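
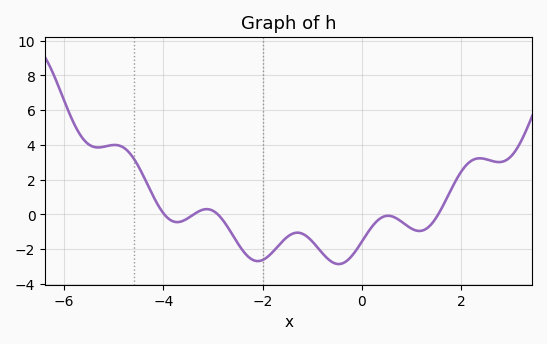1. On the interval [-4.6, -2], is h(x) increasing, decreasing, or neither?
neither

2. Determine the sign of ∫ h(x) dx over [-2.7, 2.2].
negative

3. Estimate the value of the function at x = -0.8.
-2.22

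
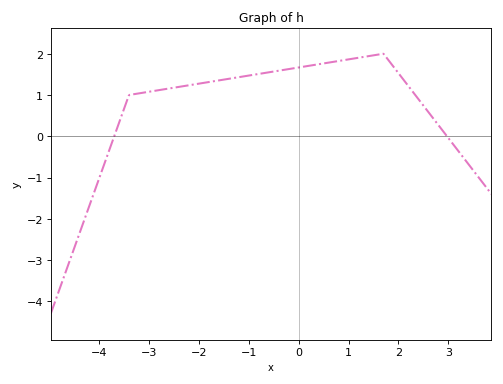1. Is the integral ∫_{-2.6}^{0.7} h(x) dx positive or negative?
positive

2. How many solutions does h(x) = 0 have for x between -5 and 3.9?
2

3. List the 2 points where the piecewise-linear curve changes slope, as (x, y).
(-3.4, 1); (1.7, 2)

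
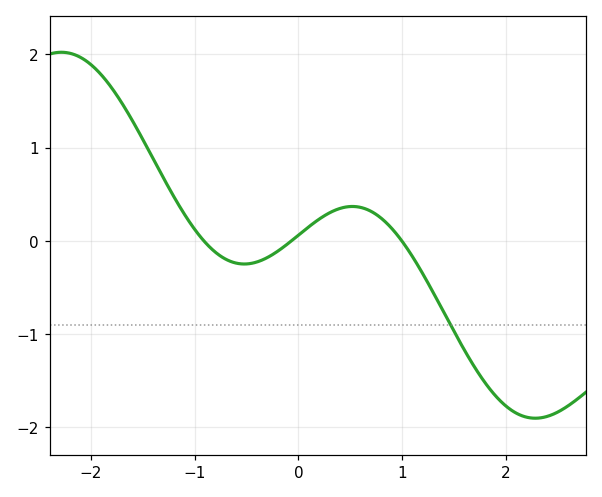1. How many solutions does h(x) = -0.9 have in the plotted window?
1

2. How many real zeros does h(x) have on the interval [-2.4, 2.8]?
3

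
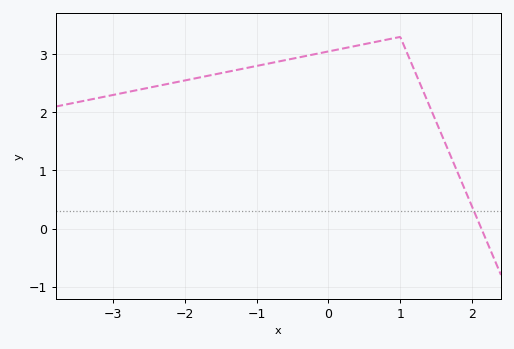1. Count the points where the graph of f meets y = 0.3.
1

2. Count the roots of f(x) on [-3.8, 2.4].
1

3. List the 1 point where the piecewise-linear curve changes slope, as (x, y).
(1, 3.3)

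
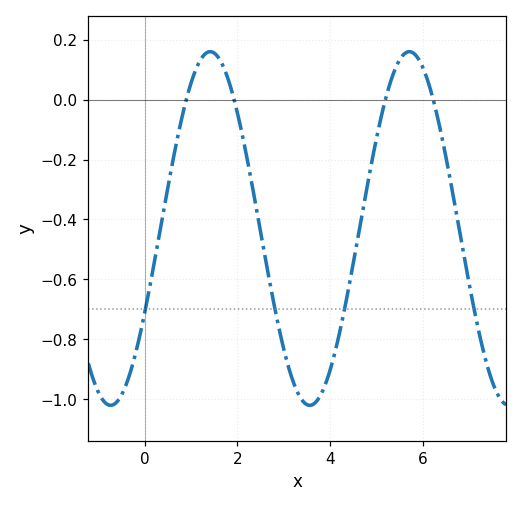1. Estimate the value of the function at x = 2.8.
-0.7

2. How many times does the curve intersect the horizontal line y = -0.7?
4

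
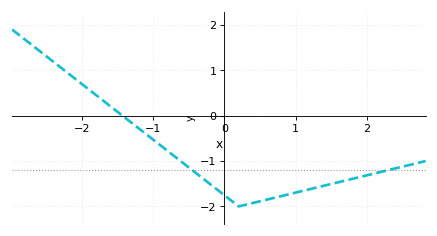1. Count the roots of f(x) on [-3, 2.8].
1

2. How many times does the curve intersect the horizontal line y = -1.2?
2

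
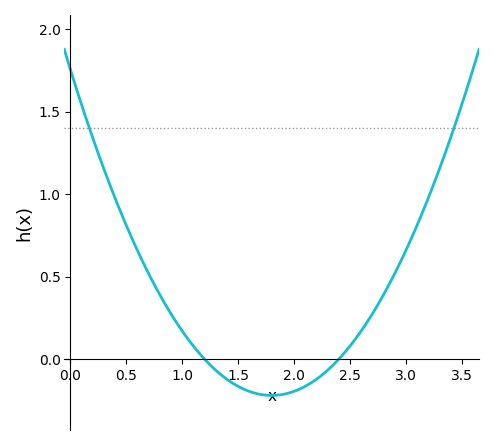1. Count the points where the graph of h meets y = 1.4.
2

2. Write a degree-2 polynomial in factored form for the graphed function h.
y = 0.61(x - 1.2)(x - 2.4)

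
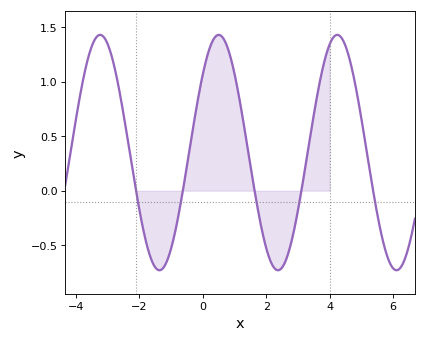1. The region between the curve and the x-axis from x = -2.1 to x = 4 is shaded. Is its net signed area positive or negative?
positive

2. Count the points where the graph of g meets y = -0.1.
5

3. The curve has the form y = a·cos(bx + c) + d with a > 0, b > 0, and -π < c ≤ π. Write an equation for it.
y = 1.08cos(1.7x - 0.84) + 0.35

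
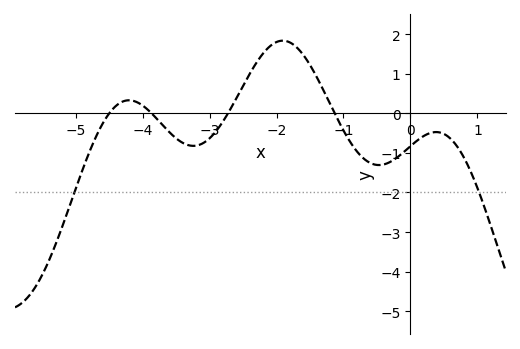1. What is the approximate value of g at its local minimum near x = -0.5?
-1.31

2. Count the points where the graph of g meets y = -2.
2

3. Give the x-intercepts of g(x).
-4.5, -3.87, -2.72, -1.13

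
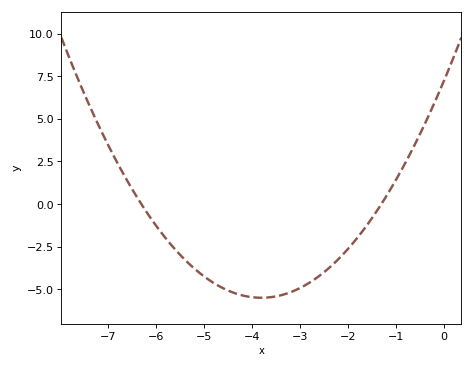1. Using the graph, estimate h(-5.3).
-3.52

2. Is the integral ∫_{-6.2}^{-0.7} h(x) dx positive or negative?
negative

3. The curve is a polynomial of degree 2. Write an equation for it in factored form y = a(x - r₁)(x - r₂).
y = 0.88(x + 6.3)(x + 1.3)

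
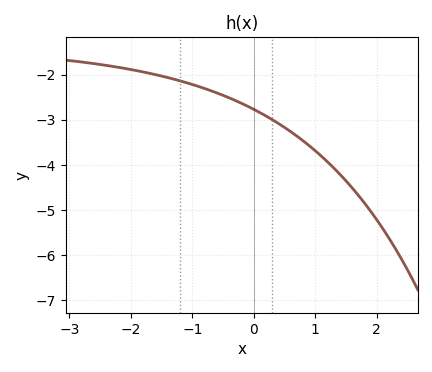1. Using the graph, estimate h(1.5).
-4.36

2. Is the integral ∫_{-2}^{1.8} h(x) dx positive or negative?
negative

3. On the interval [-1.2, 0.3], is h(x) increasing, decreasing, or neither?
decreasing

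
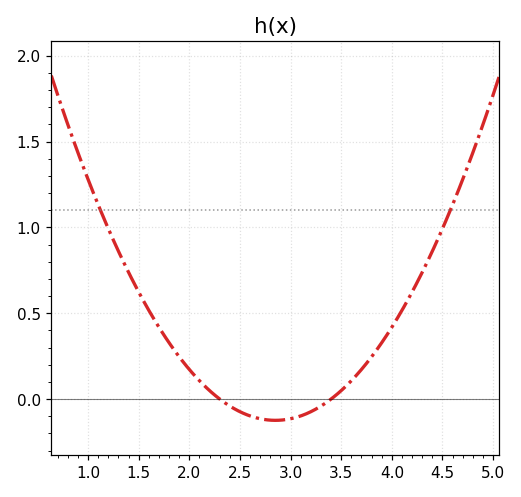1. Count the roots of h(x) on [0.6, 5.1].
2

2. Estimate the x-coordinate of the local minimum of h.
2.8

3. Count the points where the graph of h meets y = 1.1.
2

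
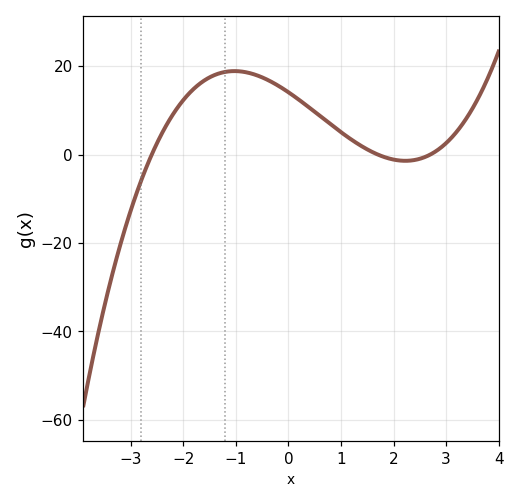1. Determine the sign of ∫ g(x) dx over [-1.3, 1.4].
positive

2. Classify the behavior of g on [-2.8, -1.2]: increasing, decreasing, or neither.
increasing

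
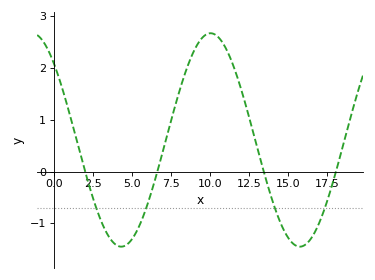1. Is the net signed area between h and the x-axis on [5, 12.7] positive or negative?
positive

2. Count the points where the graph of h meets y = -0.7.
4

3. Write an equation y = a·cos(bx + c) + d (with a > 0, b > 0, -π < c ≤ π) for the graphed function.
y = 2.06cos(0.55x + 0.762) + 0.61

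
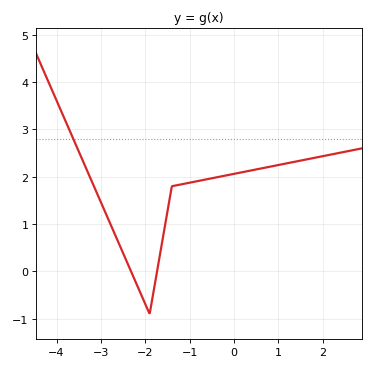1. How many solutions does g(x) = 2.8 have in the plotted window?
1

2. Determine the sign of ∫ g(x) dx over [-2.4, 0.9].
positive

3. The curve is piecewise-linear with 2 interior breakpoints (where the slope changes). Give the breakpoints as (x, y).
(-1.9, -0.9); (-1.4, 1.8)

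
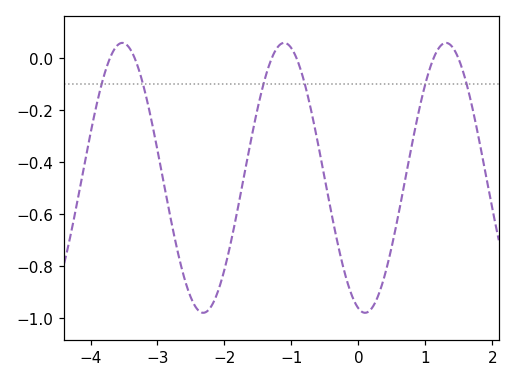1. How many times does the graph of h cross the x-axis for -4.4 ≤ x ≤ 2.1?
6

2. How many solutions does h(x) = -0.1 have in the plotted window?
6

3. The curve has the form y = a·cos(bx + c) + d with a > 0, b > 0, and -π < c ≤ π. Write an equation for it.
y = 0.52cos(2.6x + 2.88) - 0.46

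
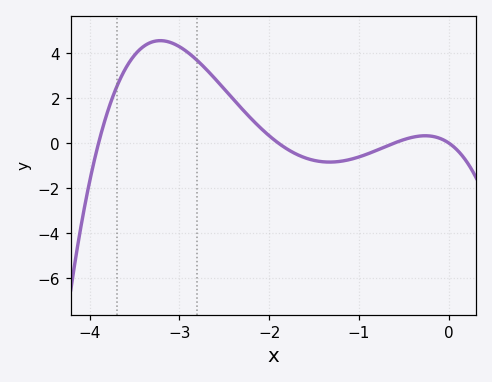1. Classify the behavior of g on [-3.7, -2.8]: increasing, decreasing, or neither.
neither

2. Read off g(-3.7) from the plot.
2.4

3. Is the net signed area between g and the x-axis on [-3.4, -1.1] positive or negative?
positive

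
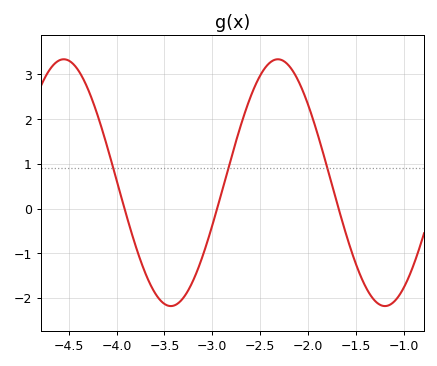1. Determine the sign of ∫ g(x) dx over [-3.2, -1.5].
positive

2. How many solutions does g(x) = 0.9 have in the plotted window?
3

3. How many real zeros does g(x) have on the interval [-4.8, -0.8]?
3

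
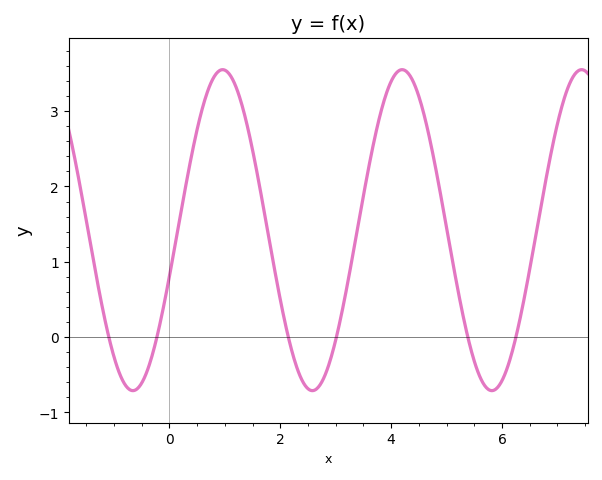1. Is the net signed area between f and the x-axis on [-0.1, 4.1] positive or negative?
positive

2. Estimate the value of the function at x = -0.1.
0.4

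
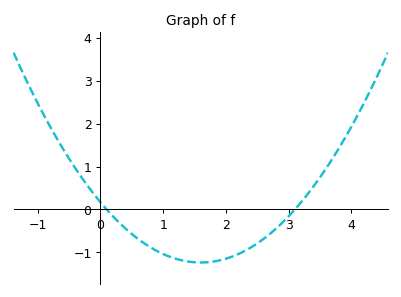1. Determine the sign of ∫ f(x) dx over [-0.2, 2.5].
negative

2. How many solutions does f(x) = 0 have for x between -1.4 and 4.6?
2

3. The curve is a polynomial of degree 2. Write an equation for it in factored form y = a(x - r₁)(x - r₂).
y = 0.55(x - 0.1)(x - 3.1)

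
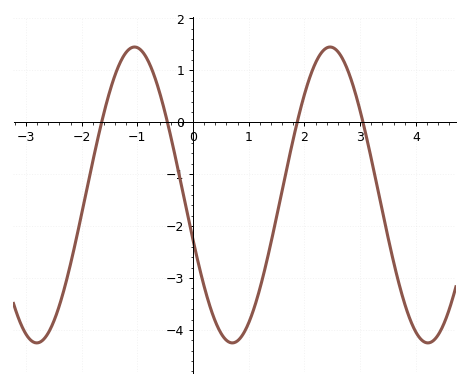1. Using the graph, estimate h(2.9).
0.6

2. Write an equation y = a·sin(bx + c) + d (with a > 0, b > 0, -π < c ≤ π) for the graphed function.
y = 2.85sin(1.8x - 2.8) - 1.4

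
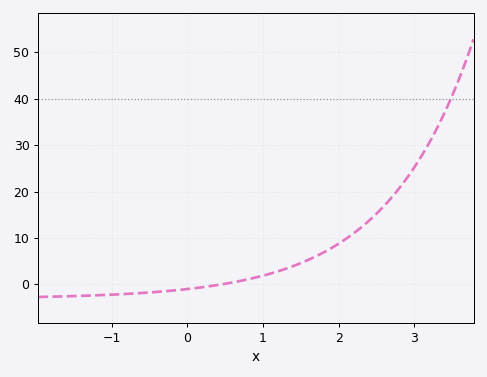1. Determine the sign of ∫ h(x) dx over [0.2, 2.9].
positive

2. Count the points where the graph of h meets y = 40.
1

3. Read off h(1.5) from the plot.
4.6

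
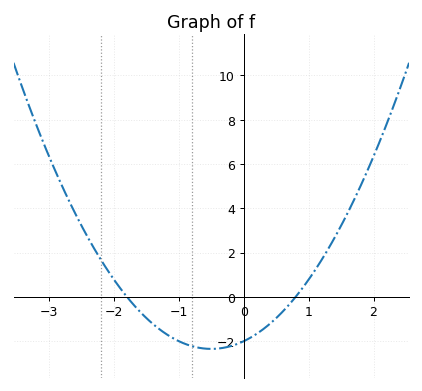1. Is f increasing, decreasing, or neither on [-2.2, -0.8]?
decreasing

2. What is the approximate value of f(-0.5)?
-2.4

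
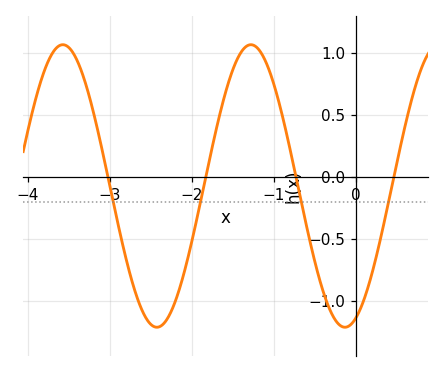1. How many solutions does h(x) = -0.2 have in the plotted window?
4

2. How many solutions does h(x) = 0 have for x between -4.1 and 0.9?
4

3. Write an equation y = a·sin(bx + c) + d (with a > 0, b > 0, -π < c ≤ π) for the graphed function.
y = 1.14sin(2.7x - 1.2) - 0.07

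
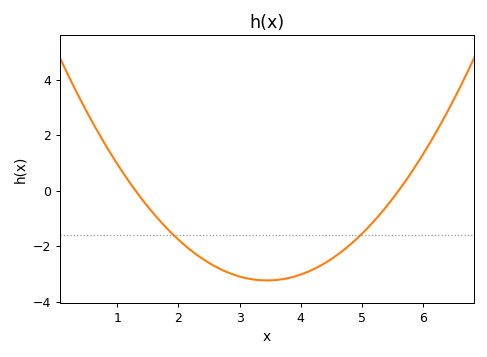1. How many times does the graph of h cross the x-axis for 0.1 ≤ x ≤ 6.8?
2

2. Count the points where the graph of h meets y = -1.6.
2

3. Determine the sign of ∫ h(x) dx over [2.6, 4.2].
negative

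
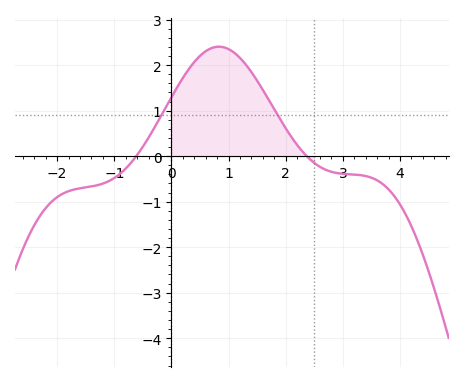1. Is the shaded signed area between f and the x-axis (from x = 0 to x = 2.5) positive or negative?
positive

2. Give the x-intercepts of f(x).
-0.616, 2.37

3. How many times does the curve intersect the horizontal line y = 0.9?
2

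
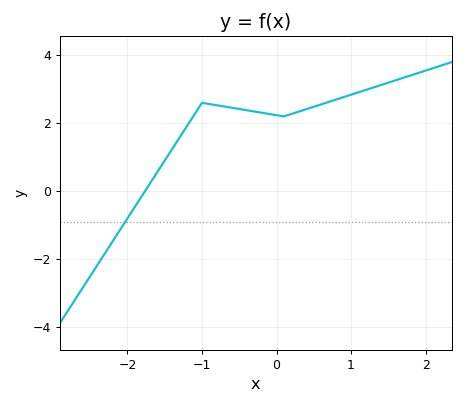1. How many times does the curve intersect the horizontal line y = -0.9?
1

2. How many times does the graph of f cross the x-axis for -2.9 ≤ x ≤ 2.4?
1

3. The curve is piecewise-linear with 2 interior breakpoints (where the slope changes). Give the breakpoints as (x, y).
(-1, 2.6); (0.1, 2.2)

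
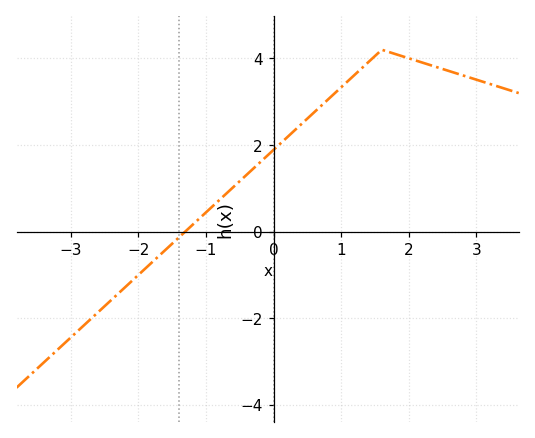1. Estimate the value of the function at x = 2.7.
3.66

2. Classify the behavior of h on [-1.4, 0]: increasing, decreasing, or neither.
increasing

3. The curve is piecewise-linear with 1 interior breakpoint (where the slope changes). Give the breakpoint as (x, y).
(1.6, 4.2)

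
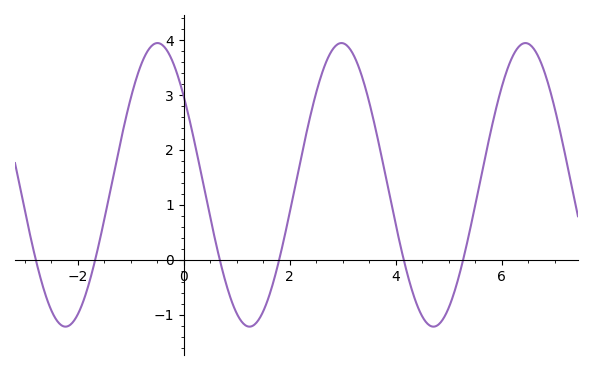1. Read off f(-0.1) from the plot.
3.3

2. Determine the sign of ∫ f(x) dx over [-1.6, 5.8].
positive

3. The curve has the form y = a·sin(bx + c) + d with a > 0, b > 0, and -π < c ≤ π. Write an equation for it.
y = 2.58sin(1.81x + 2.47) + 1.36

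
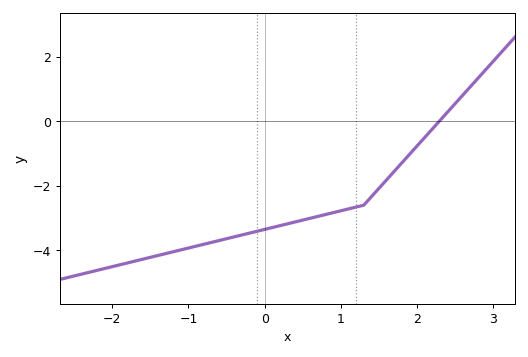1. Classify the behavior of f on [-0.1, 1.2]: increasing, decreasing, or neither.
increasing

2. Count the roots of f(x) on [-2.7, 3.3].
1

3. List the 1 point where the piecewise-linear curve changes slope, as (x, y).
(1.3, -2.6)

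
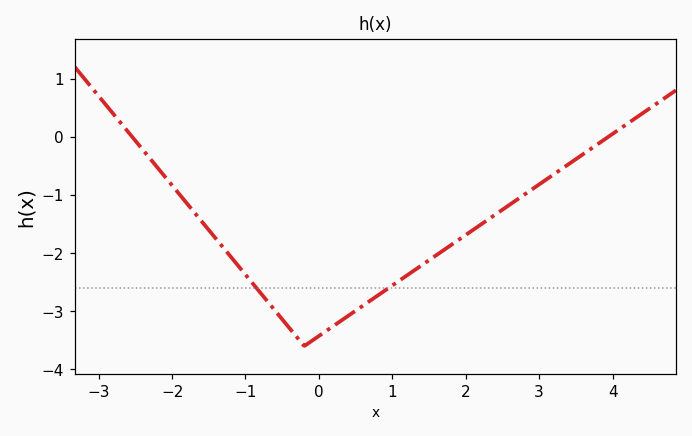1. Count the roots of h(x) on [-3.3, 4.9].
2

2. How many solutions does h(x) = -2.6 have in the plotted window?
2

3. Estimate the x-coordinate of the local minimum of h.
-0.2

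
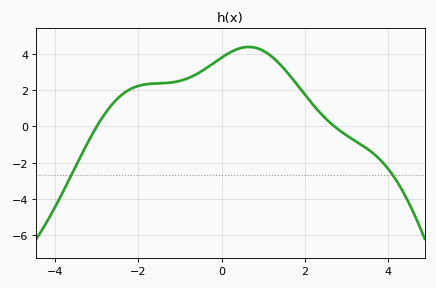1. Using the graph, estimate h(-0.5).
3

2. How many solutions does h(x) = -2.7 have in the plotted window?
2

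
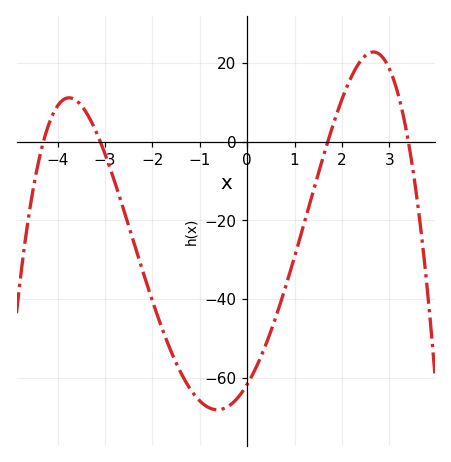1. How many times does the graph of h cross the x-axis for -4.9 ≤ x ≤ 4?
4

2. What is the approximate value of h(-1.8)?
-48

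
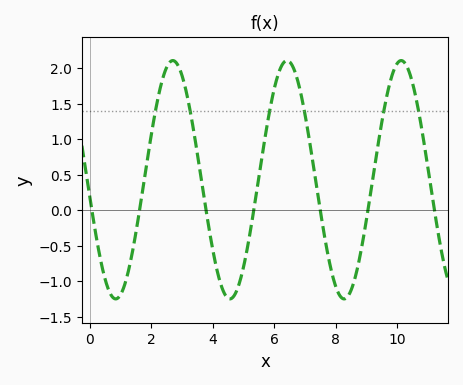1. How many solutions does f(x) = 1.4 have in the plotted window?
6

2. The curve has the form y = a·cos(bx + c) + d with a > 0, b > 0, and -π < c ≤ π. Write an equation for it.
y = 1.68cos(1.69x + 1.72) + 0.43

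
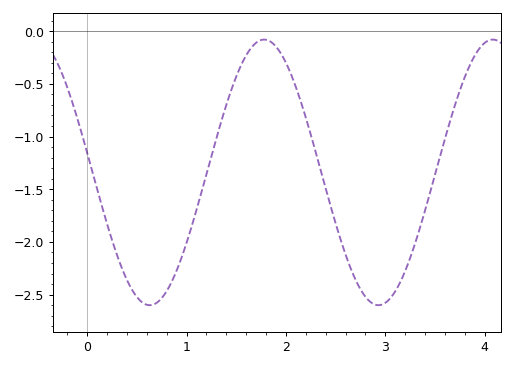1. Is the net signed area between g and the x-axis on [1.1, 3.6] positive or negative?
negative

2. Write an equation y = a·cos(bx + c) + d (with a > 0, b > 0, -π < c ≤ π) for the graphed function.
y = 1.26cos(2.7x + 1.4) - 1.34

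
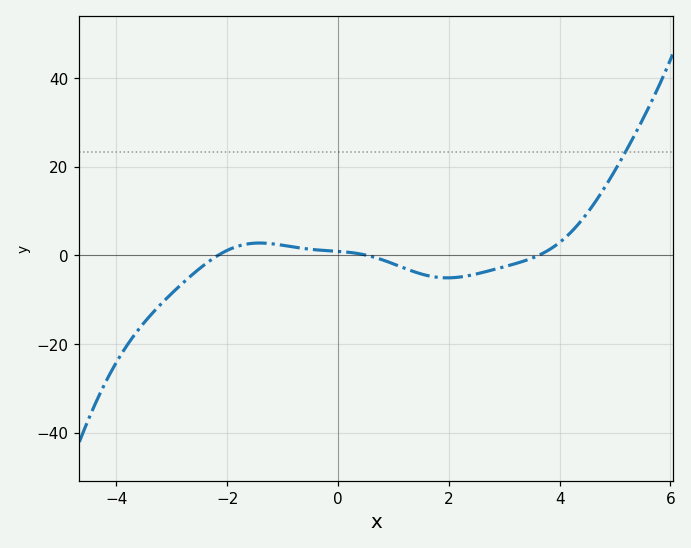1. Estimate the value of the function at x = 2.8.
-3.24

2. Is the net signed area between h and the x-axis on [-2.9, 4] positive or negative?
negative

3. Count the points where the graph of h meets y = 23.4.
1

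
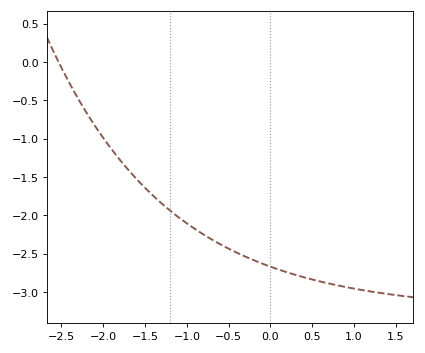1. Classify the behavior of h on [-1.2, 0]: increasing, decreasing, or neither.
decreasing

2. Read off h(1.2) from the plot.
-3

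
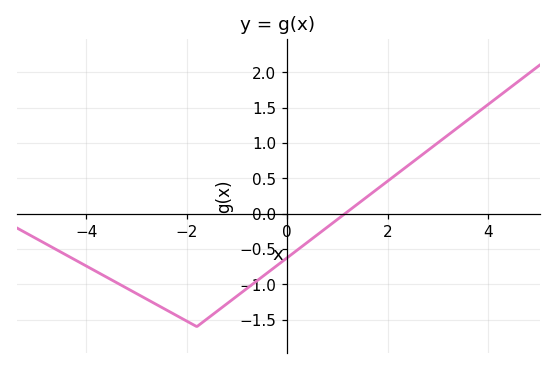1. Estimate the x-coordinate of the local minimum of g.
-1.8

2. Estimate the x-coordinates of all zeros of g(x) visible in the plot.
1.2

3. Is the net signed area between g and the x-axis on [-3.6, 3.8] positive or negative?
negative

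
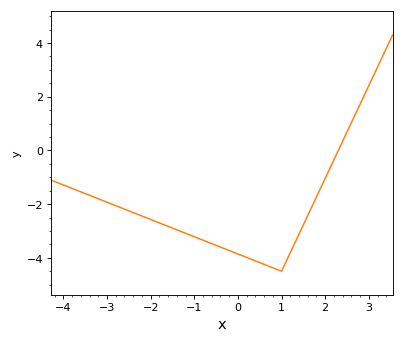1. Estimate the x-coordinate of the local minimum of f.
0.999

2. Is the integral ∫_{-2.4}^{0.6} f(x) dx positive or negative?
negative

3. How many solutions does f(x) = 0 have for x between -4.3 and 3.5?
1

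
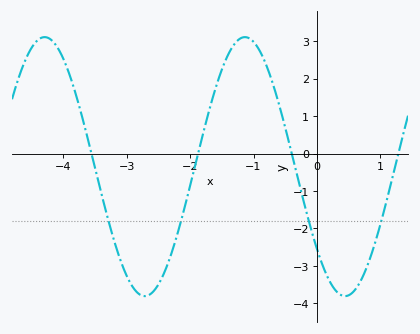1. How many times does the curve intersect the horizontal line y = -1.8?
4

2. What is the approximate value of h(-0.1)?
-2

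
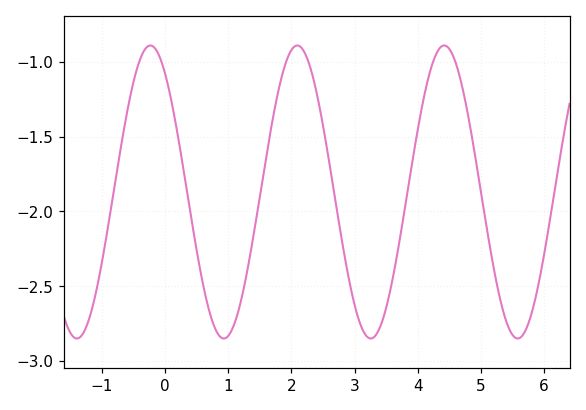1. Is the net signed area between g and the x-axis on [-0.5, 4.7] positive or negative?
negative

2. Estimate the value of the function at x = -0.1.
-0.95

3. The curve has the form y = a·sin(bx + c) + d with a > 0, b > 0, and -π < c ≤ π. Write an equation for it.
y = 0.98sin(2.7x + 2.2) - 1.87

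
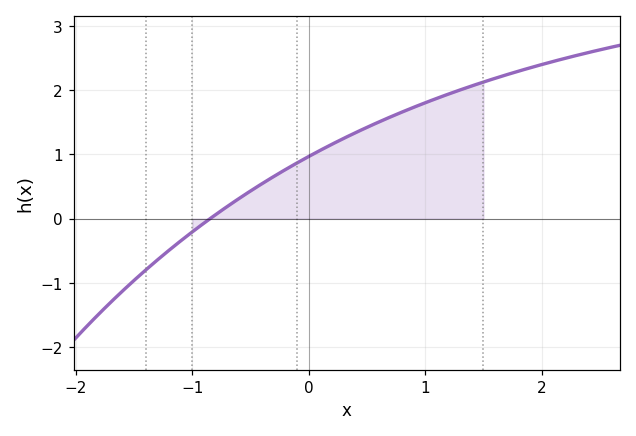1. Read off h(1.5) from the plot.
2.13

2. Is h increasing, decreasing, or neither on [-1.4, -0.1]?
increasing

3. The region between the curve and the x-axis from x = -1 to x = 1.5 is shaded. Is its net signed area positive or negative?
positive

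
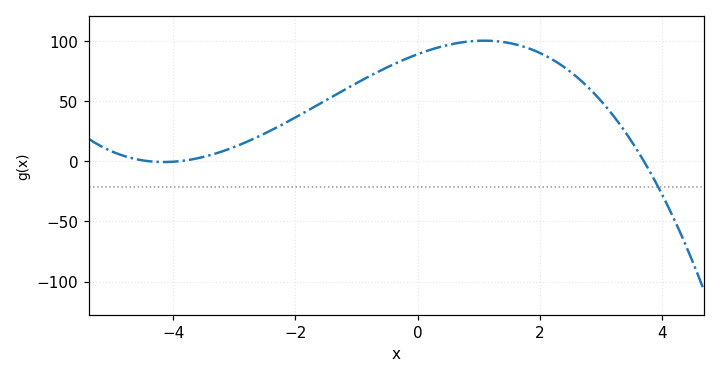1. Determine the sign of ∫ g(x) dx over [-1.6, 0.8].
positive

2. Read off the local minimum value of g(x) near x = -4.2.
-0.687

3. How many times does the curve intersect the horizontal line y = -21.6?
1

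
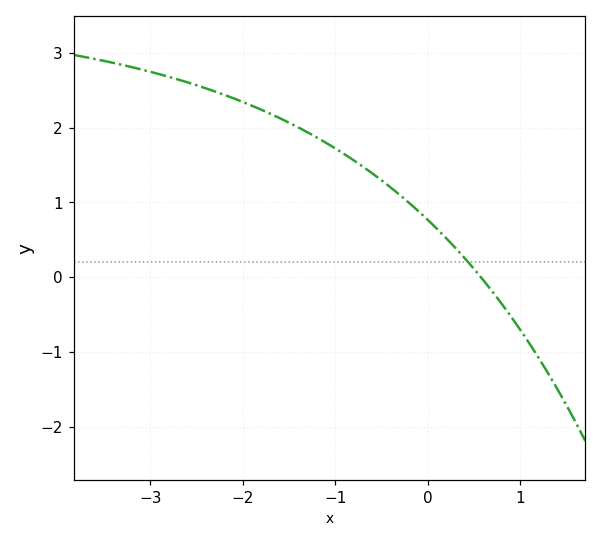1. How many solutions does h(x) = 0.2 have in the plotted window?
1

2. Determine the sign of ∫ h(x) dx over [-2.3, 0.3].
positive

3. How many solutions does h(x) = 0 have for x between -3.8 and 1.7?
1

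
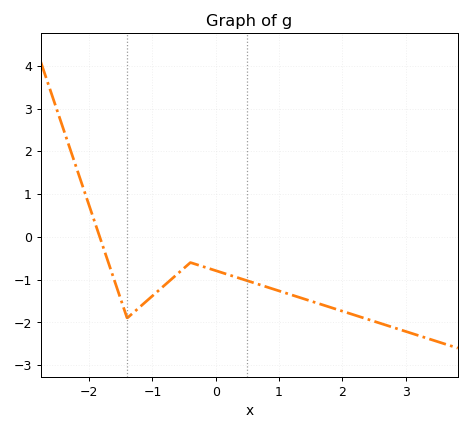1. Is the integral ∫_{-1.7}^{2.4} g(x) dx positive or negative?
negative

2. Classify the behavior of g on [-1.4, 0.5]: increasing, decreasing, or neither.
neither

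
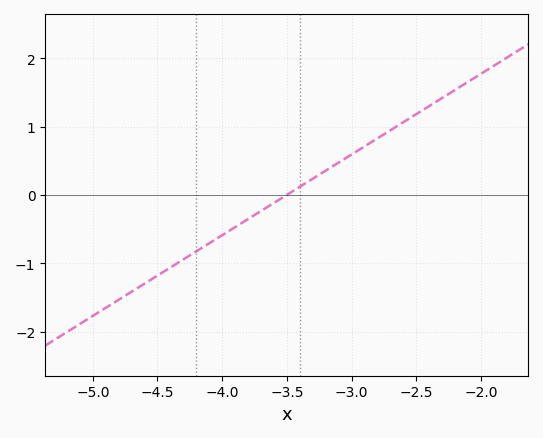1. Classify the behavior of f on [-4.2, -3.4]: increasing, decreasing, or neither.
increasing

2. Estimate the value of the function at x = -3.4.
0.1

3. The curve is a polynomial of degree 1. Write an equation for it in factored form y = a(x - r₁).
y = 1.18(x + 3.5)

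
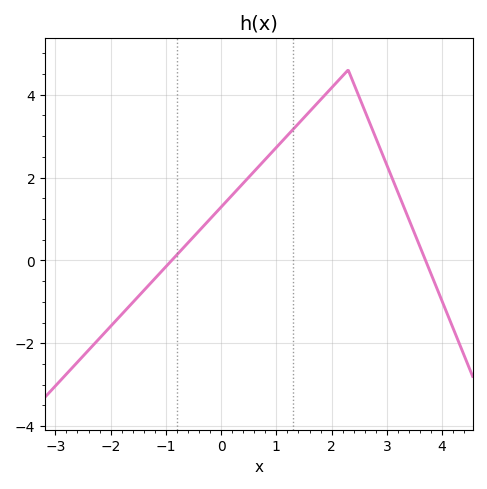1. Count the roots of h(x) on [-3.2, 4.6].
2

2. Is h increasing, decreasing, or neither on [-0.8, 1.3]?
increasing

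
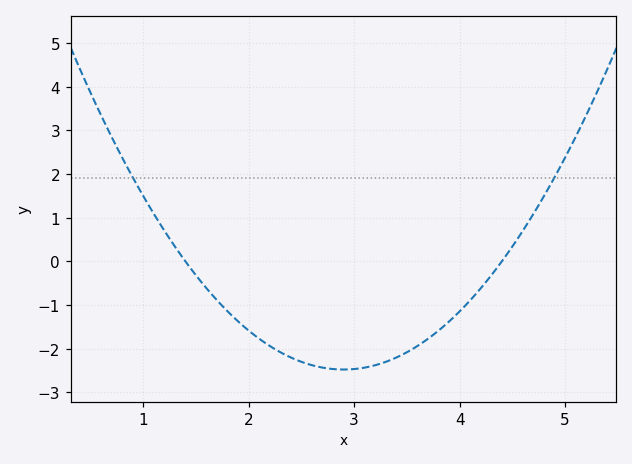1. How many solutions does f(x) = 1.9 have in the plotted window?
2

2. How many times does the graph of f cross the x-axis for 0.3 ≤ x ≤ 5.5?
2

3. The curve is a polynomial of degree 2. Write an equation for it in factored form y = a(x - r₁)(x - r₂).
y = 1.1(x - 1.4)(x - 4.4)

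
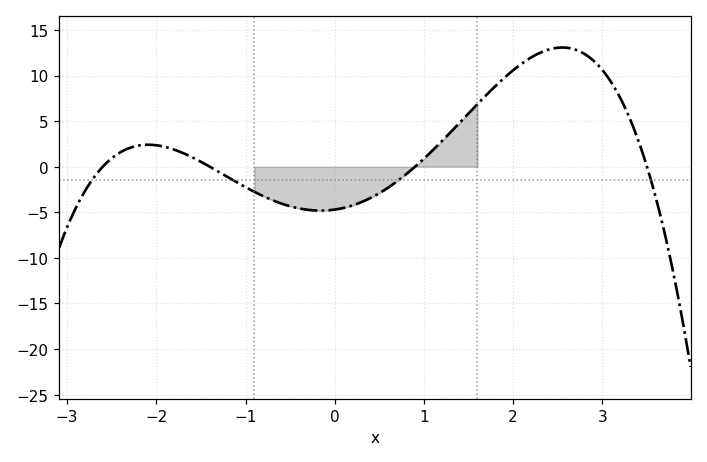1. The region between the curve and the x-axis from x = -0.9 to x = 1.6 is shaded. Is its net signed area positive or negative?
negative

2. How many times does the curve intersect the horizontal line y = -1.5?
4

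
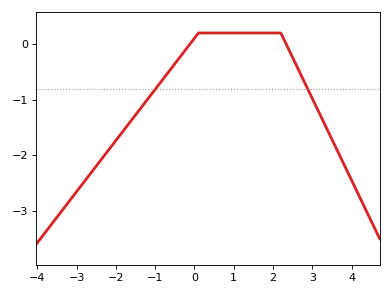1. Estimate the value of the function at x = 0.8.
0.2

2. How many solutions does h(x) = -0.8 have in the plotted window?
2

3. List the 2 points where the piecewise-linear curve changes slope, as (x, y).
(0.1, 0.2); (2.2, 0.2)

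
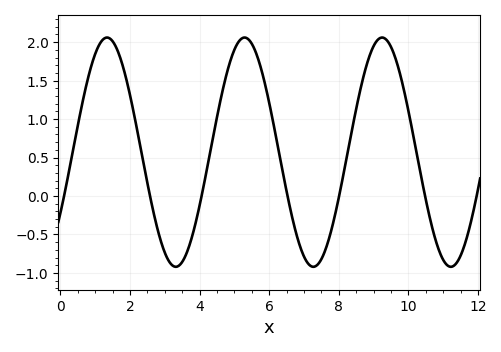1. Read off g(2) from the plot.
1.3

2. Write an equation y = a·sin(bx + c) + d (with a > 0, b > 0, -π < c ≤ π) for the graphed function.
y = 1.49sin(1.6x - 0.56) + 0.57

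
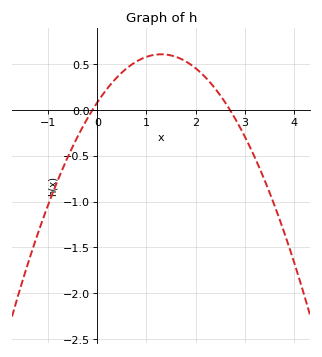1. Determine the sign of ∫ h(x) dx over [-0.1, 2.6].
positive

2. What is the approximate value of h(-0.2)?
-0.09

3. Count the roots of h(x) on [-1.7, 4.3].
2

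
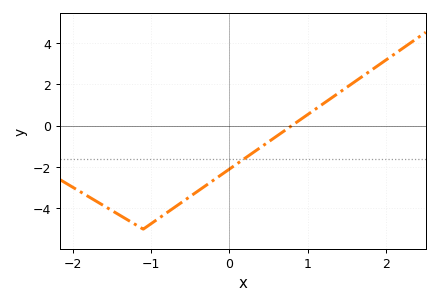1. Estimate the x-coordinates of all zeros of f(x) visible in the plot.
0.796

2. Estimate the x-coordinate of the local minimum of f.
-1.1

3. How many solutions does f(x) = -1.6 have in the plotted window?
1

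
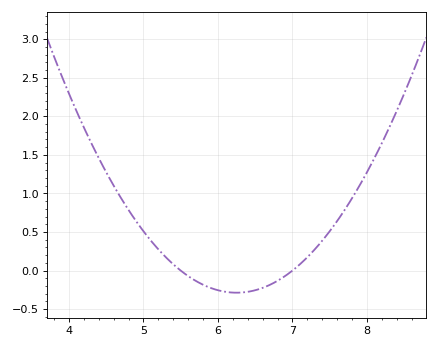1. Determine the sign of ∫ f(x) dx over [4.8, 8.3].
positive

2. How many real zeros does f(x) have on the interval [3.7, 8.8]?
2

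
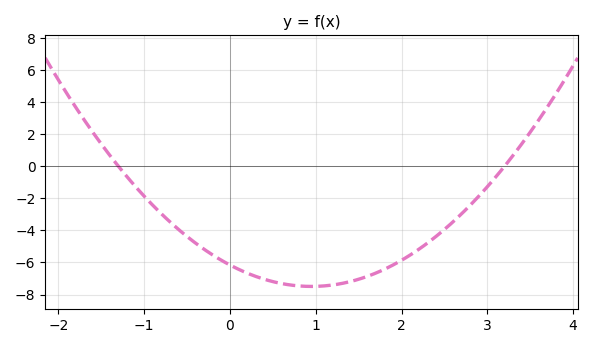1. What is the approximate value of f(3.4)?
1.4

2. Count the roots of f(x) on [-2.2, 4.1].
2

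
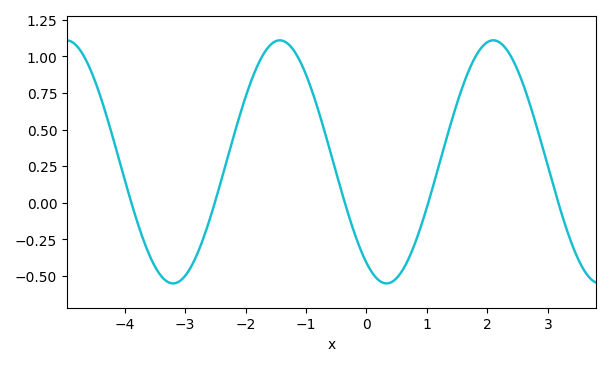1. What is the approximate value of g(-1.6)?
1.07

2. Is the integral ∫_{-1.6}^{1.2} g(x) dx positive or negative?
positive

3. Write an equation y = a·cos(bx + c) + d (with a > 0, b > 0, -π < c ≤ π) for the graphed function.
y = 0.83cos(1.78x + 2.55) + 0.28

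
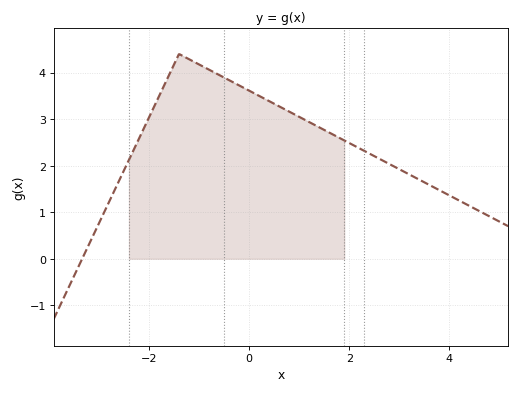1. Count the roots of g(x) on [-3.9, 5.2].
1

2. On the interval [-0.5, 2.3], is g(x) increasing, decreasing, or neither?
decreasing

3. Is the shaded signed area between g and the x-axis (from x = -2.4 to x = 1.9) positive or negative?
positive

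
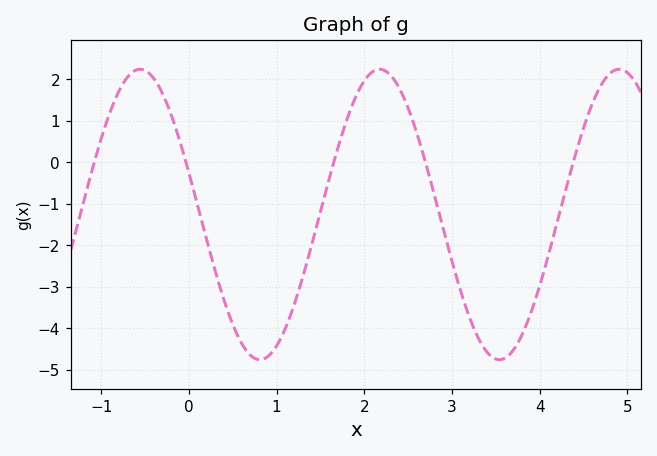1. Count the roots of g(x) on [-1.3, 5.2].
5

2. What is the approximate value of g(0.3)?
-2.6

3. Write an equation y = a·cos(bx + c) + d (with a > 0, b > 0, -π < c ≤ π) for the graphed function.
y = 3.5cos(2.3x + 1.3) - 1.26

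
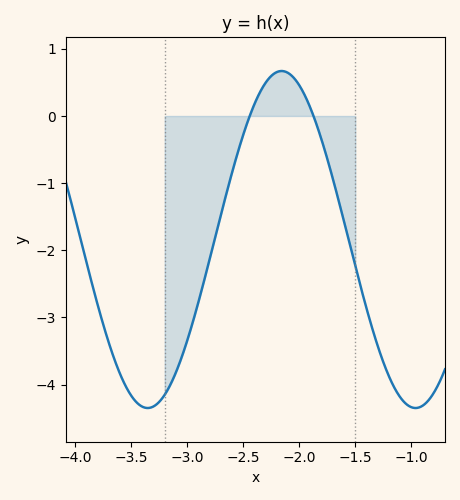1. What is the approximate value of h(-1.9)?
0.1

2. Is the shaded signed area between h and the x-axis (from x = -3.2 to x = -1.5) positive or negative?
negative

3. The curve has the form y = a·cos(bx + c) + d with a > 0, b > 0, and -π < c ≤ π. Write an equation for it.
y = 2.51cos(2.6x - 0.61) - 1.84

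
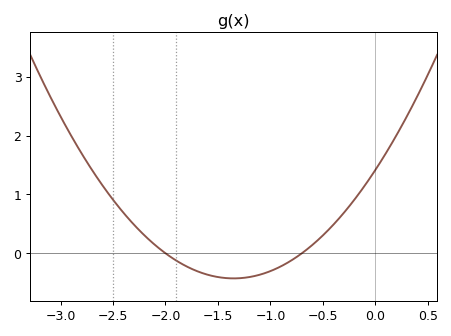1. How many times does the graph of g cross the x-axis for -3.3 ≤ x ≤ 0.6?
2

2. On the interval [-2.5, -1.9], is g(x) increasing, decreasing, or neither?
decreasing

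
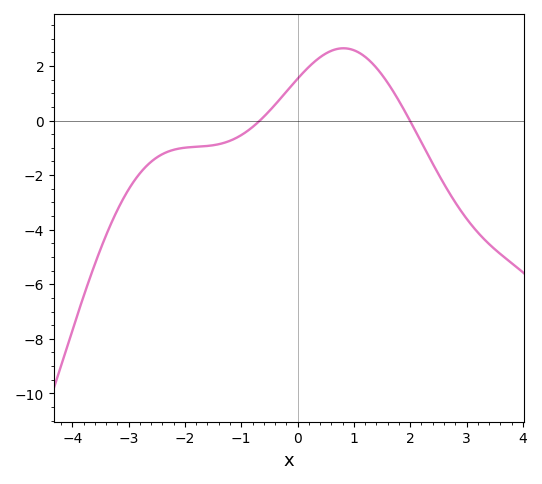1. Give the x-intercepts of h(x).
-0.6, 2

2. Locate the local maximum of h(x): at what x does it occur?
0.8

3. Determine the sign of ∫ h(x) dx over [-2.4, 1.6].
positive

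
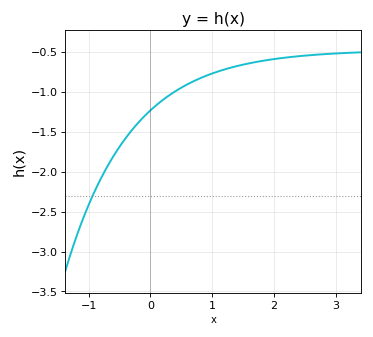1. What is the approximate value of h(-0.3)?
-1.5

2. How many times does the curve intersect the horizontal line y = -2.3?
1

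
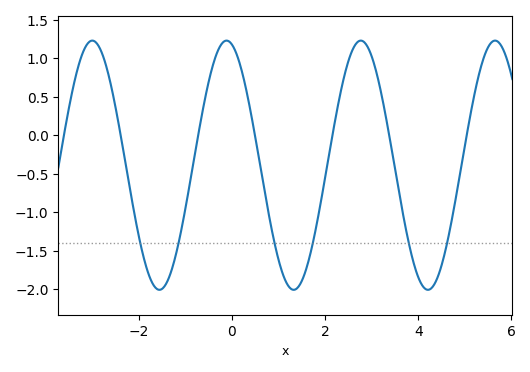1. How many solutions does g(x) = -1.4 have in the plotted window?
6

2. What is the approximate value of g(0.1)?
1.05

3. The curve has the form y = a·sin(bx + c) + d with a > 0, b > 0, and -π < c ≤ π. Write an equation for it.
y = 1.62sin(2.2x + 1.8) - 0.39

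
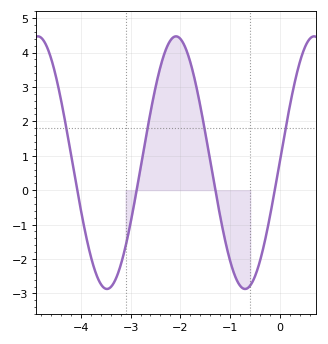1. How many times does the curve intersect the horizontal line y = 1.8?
4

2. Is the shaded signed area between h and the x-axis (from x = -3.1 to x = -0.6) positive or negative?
positive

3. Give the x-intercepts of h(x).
-4.07, -2.88, -1.3, -0.11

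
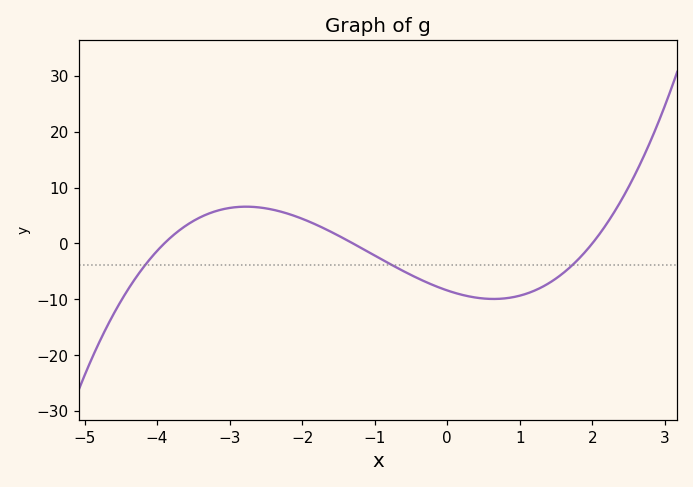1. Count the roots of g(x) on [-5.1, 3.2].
3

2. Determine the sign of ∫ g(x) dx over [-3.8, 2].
negative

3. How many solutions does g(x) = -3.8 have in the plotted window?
3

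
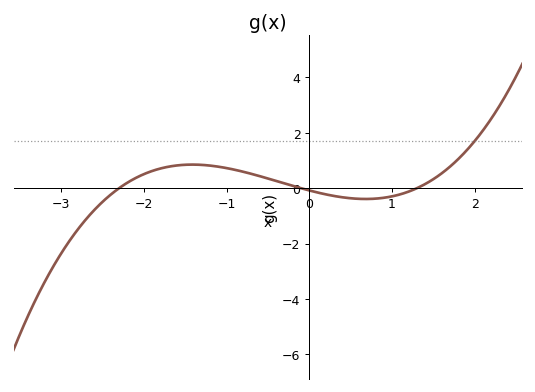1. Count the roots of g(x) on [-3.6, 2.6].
3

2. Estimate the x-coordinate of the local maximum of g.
-1.4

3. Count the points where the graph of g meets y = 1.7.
1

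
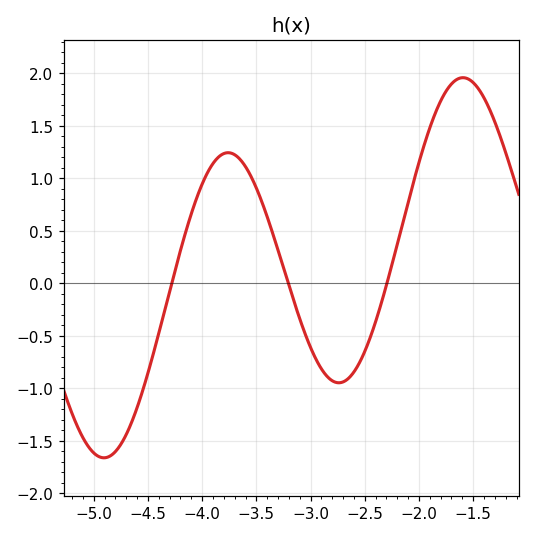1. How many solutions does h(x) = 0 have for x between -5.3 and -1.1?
3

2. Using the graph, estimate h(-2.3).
0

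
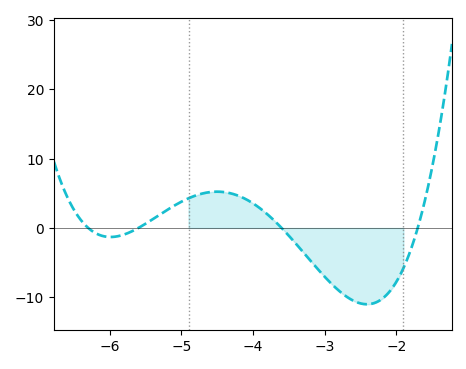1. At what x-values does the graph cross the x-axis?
-6.3, -5.6, -3.6, -1.7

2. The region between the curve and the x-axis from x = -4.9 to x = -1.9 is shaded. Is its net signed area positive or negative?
negative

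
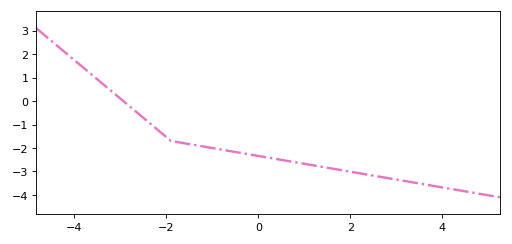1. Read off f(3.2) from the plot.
-3.41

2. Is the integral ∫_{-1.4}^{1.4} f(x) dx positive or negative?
negative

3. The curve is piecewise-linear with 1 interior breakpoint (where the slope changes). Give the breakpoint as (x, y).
(-1.9, -1.7)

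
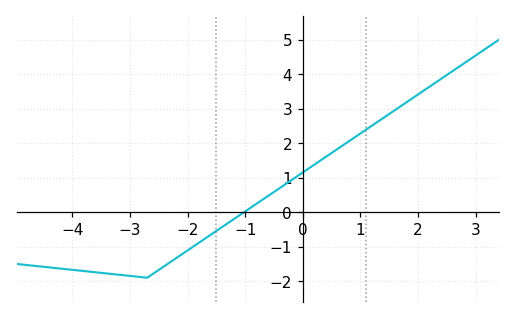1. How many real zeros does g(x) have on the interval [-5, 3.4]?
1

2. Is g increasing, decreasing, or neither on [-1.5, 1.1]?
increasing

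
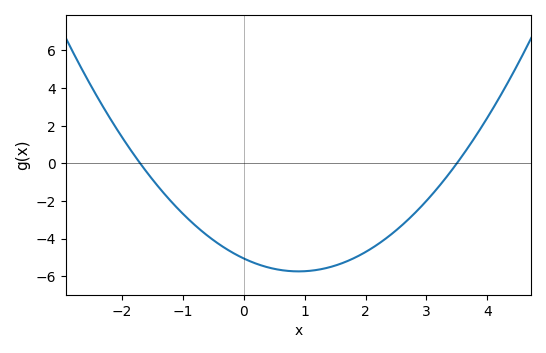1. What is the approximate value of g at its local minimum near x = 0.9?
-5.8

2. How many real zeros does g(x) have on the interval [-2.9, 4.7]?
2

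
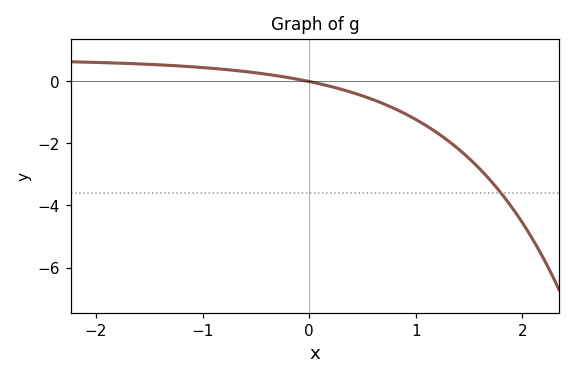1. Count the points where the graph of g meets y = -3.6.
1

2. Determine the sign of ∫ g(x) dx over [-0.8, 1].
negative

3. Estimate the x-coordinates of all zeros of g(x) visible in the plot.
-0.014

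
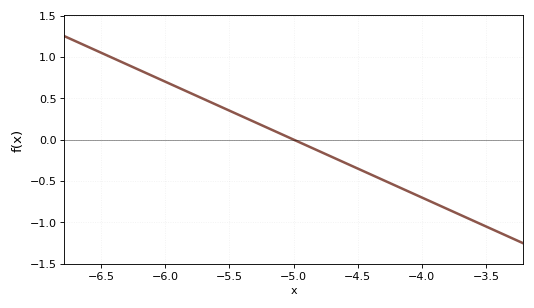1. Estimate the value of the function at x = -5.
0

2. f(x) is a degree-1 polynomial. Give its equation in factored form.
y = -0.7(x + 5)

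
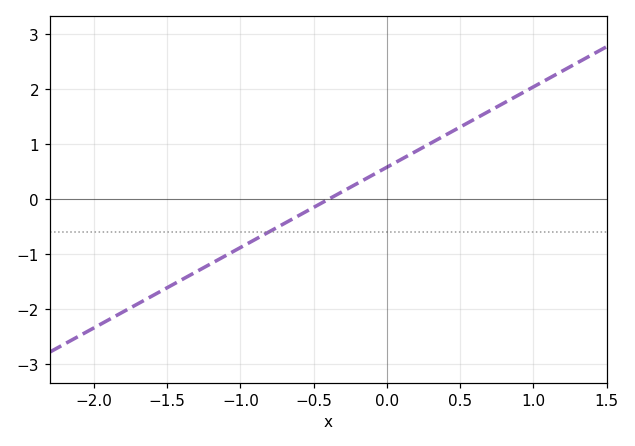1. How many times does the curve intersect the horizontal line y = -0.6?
1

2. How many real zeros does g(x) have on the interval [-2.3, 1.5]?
1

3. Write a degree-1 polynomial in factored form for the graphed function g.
y = 1.46(x + 0.4)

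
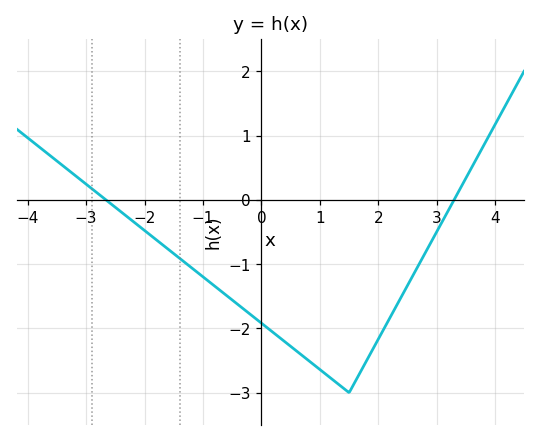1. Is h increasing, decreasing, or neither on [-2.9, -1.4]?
decreasing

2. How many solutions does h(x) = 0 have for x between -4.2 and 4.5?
2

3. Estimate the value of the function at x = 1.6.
-2.8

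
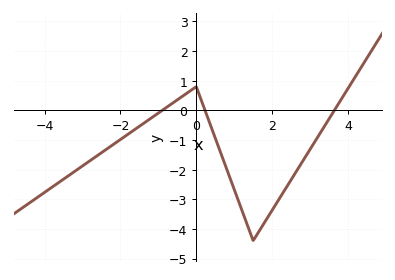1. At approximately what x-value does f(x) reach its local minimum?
1.5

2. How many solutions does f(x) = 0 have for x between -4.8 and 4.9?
3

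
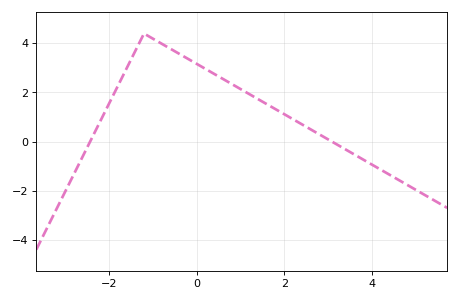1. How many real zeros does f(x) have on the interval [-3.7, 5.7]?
2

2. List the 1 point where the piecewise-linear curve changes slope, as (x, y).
(-1.2, 4.4)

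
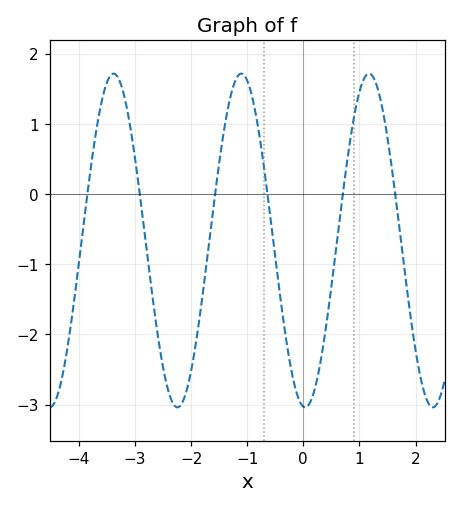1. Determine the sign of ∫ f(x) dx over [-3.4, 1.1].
negative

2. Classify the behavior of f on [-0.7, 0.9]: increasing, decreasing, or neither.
neither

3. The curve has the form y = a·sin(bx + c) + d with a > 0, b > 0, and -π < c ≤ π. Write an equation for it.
y = 2.38sin(2.76x - 1.66) - 0.66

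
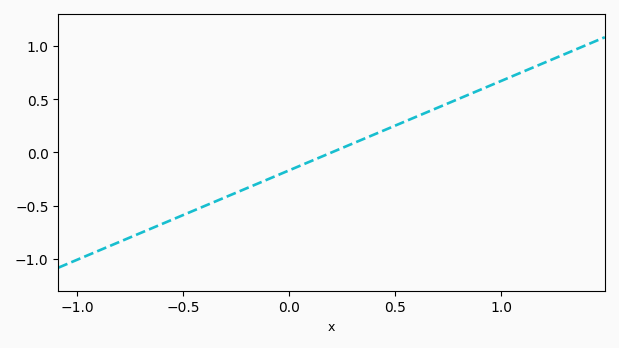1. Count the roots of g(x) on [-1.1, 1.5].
1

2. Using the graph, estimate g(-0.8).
-0.84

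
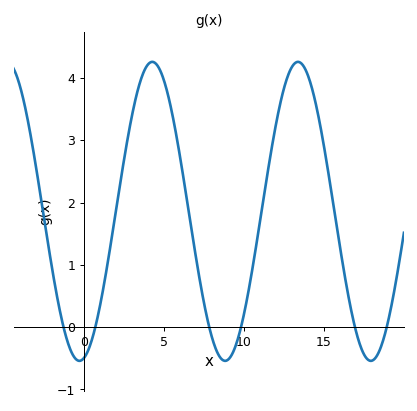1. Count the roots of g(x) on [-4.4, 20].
6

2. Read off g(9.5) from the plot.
-0.3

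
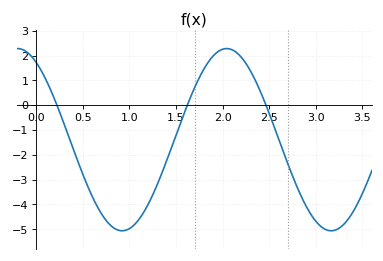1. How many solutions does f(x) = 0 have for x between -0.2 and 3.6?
3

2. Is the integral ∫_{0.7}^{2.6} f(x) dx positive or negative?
negative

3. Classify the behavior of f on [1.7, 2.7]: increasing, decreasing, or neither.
neither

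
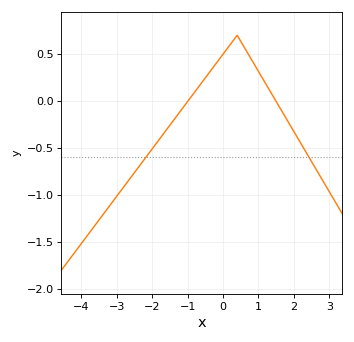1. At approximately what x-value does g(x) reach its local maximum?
0.398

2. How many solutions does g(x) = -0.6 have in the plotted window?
2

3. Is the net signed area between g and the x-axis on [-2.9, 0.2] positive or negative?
negative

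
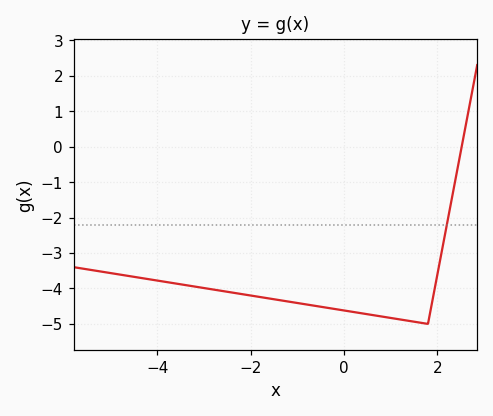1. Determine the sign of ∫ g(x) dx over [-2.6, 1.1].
negative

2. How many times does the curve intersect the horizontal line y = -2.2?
1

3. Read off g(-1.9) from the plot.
-4.2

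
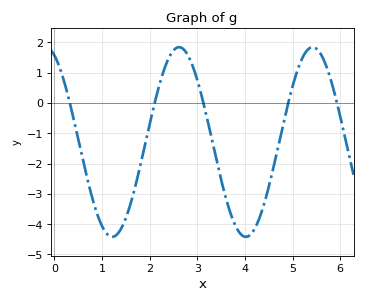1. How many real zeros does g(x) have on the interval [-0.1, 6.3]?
5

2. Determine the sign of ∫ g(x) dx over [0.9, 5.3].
negative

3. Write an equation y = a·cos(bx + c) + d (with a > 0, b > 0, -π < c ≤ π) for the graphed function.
y = 3.13cos(2.2x + 0.42) - 1.29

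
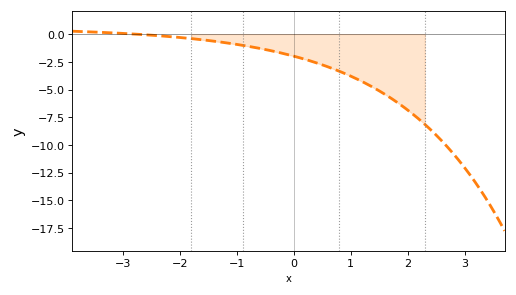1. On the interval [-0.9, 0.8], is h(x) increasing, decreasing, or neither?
decreasing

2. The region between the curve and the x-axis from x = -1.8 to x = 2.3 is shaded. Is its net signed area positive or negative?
negative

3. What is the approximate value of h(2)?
-7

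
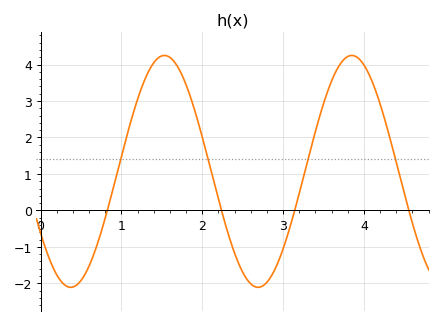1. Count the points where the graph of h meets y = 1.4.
4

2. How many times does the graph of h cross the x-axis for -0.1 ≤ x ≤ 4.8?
4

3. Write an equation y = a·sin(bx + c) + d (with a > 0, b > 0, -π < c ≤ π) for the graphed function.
y = 3.18sin(2.7x - 2.6) + 1.07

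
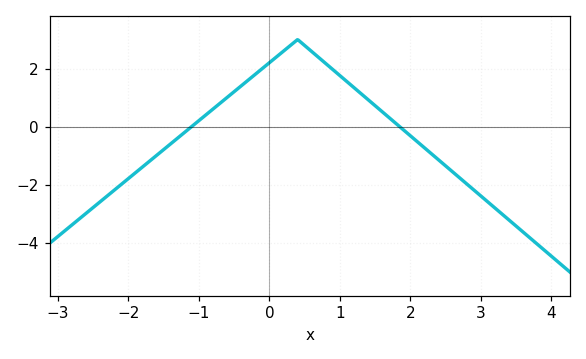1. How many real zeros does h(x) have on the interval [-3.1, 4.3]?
2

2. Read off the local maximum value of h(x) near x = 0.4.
3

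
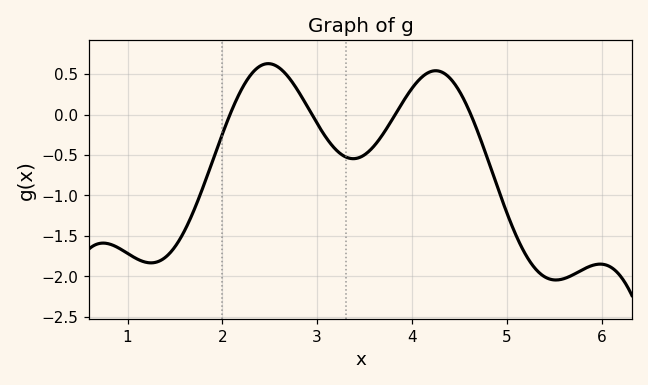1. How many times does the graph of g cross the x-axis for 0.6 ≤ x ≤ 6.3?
4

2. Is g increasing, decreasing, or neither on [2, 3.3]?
neither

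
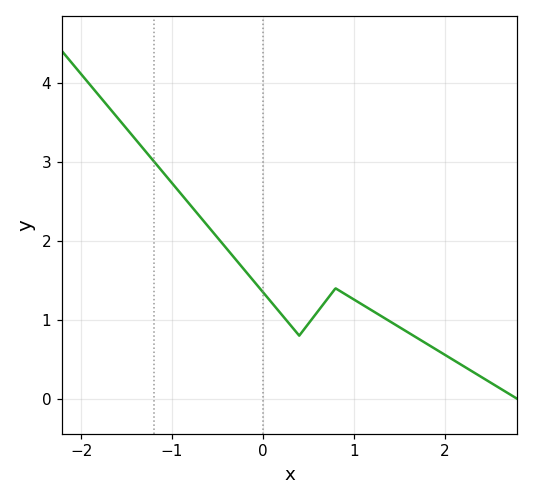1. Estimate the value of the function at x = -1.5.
3.42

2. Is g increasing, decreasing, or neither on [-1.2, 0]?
decreasing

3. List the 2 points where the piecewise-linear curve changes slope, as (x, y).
(0.4, 0.8); (0.8, 1.4)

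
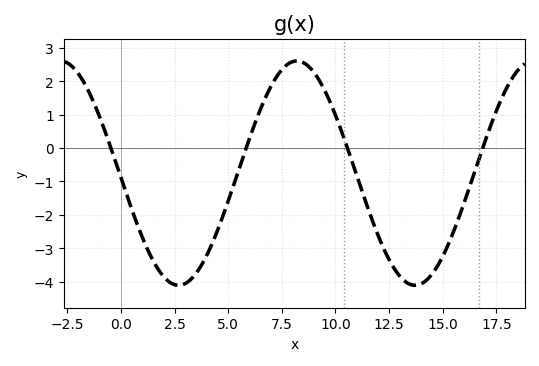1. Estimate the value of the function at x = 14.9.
-3.37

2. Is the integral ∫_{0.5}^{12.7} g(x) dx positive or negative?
negative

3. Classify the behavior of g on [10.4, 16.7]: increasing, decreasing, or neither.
neither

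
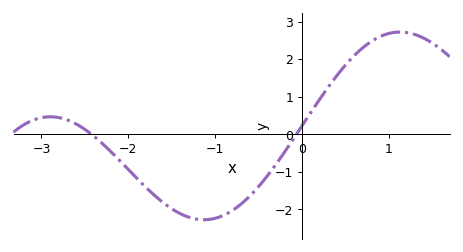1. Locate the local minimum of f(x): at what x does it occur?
-1.1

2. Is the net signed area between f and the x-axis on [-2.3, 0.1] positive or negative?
negative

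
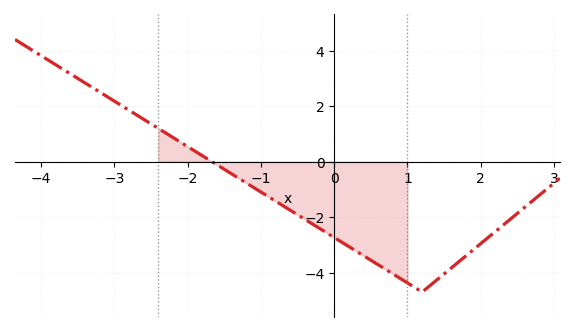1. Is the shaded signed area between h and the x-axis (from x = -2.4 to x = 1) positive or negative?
negative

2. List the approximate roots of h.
-1.7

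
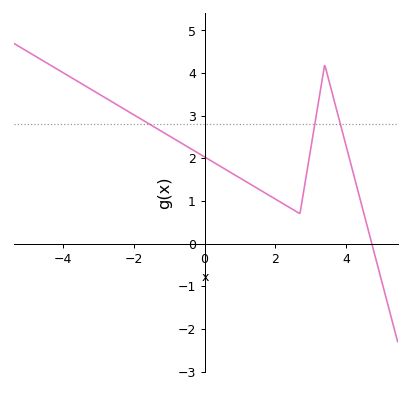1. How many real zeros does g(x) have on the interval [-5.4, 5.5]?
1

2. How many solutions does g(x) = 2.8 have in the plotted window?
3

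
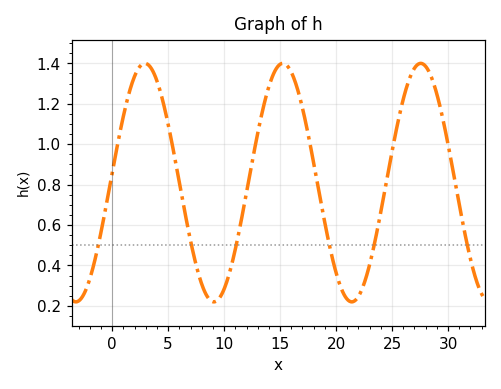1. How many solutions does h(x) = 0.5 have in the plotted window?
6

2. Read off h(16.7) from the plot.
1.24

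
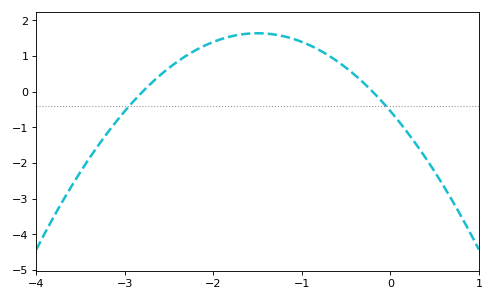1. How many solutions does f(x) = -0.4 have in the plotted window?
2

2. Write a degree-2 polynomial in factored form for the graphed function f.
y = -0.97(x + 2.8)(x + 0.2)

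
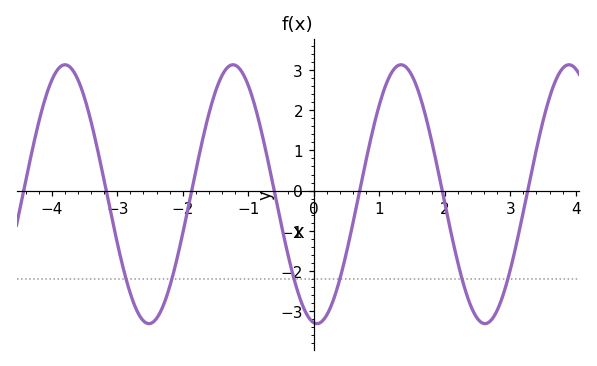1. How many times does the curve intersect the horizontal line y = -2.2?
6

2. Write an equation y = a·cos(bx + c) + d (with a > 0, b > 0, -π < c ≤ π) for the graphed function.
y = 3.22cos(2.5x + 3) - 0.09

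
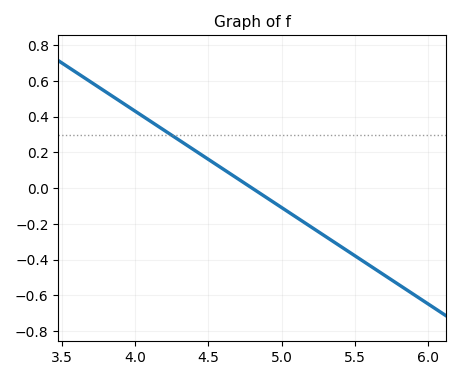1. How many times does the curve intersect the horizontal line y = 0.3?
1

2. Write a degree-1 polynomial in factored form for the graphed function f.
y = -0.54(x - 4.8)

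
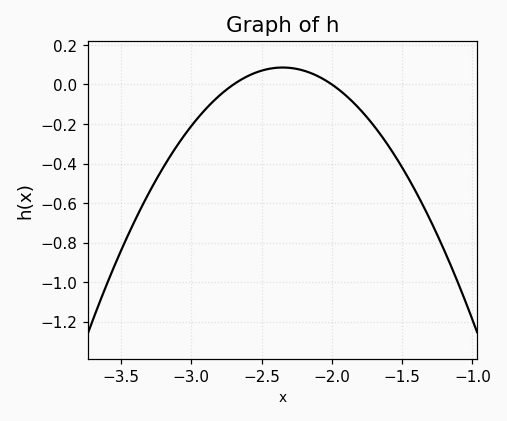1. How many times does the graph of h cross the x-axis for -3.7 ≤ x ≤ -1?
2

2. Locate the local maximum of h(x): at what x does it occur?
-2.35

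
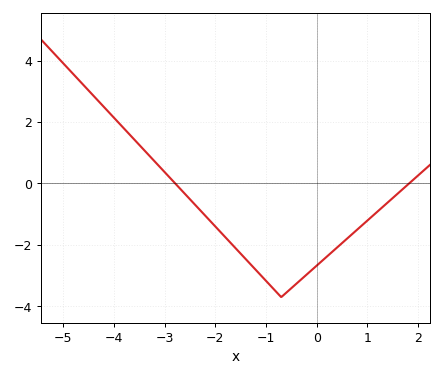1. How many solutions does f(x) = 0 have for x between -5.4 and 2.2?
2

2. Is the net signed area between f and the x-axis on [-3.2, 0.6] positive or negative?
negative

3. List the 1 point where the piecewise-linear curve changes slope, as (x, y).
(-0.7, -3.7)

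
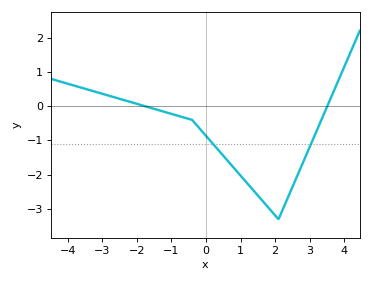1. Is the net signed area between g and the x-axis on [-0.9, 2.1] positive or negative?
negative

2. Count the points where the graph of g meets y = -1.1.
2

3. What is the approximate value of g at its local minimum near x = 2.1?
-3.3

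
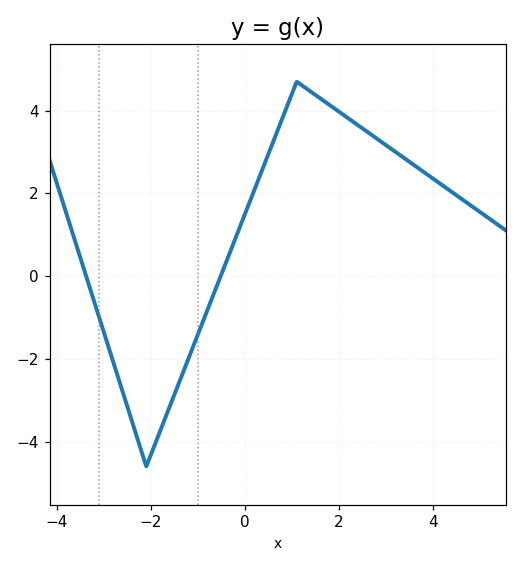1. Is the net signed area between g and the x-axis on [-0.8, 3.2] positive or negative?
positive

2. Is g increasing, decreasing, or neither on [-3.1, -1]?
neither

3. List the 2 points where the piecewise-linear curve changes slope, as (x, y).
(-2.1, -4.6); (1.1, 4.7)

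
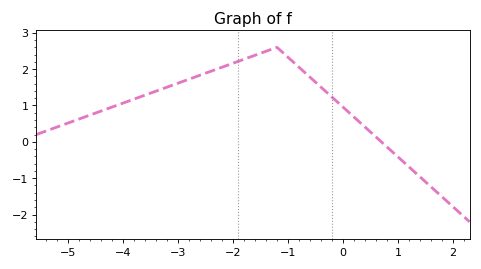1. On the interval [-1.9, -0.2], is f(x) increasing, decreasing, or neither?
neither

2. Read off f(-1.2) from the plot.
2.6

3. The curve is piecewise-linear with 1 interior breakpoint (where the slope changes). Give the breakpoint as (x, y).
(-1.2, 2.6)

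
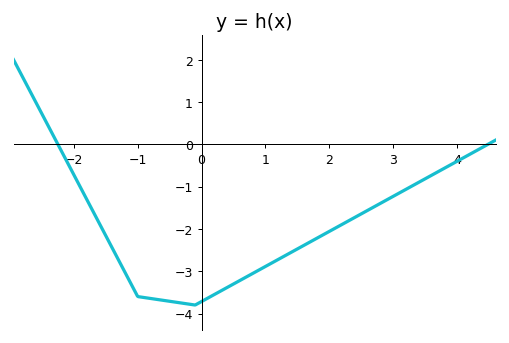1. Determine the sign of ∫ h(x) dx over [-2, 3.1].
negative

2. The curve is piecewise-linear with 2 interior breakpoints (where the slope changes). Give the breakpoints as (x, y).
(-1, -3.6); (-0.1, -3.8)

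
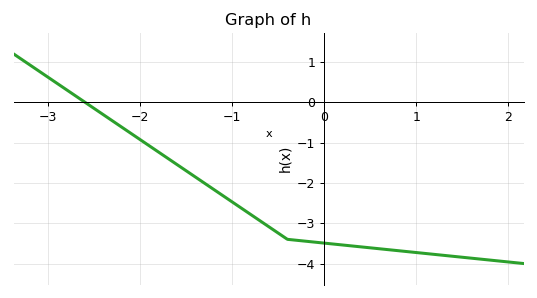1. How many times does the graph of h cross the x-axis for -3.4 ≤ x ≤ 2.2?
1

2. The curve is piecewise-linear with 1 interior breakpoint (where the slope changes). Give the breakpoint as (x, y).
(-0.4, -3.4)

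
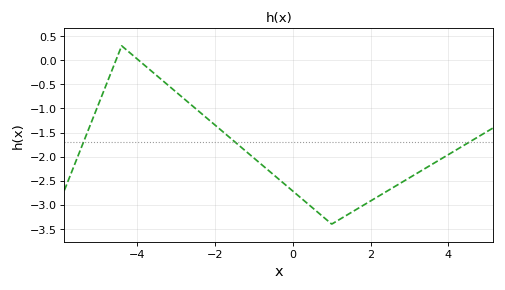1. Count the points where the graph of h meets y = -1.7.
3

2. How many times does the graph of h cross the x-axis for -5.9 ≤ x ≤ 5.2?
2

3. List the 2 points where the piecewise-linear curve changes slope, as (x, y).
(-4.4, 0.3); (1, -3.4)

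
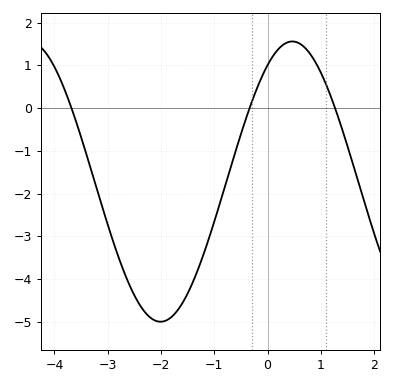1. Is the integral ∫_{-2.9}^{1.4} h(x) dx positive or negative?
negative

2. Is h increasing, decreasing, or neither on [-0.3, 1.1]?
neither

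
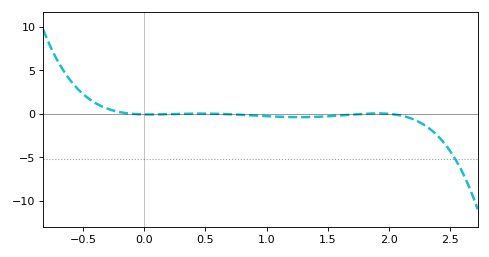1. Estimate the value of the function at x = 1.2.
-0.374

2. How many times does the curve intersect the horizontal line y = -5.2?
1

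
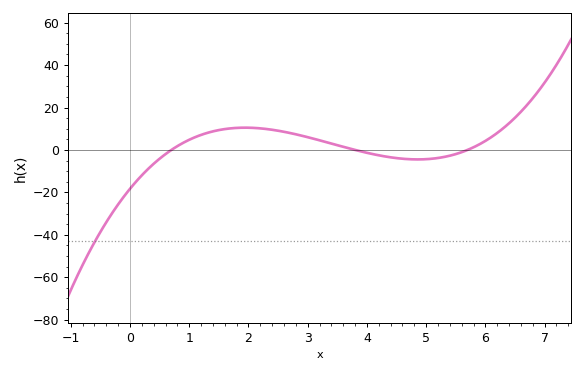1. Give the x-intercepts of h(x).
0.7, 3.8, 5.7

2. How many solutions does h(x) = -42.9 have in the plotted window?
1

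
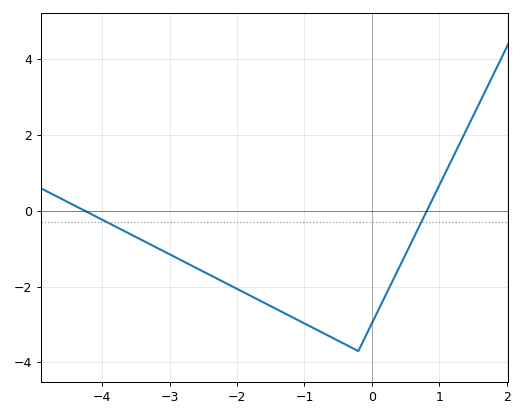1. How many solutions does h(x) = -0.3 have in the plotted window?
2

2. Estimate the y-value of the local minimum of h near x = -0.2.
-3.7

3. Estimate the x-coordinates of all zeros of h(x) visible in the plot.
-4.26, 0.816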